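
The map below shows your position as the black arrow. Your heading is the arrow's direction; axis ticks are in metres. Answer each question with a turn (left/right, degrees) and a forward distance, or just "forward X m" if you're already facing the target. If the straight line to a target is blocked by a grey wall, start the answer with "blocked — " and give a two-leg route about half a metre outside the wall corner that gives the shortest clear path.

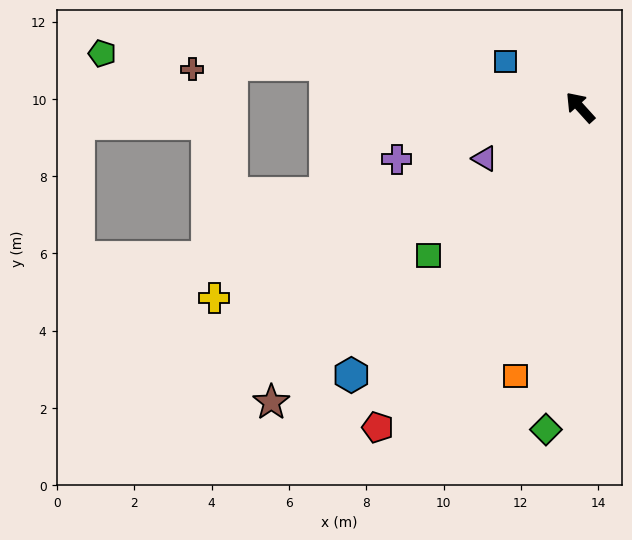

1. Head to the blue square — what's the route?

turn left 16°, forward 2.3 m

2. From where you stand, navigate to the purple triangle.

turn left 76°, forward 2.8 m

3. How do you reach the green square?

turn left 92°, forward 5.5 m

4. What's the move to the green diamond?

turn left 132°, forward 8.4 m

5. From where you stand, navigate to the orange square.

turn left 124°, forward 7.1 m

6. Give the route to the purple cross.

turn left 64°, forward 4.9 m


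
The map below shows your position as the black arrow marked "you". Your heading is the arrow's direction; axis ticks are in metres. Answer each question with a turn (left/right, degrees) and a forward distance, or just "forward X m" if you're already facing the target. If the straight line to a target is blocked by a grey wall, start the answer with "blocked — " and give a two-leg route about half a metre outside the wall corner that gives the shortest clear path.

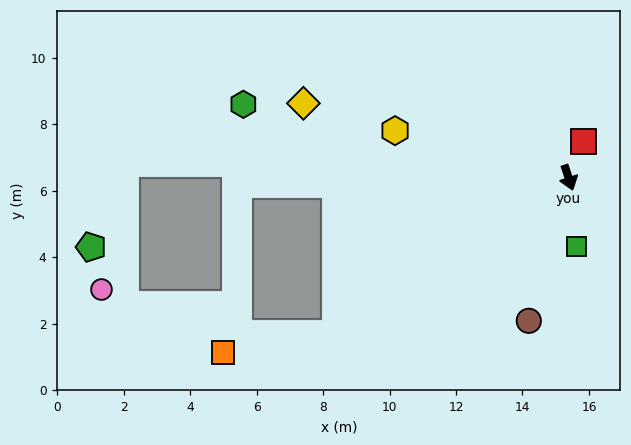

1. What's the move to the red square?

turn left 139°, forward 1.2 m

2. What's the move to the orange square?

blocked — turn right 74°, forward 8.4 m, then turn right 25°, forward 3.4 m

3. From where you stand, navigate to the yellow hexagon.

turn right 123°, forward 5.4 m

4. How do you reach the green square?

turn right 12°, forward 2.1 m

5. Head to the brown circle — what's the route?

turn right 34°, forward 4.5 m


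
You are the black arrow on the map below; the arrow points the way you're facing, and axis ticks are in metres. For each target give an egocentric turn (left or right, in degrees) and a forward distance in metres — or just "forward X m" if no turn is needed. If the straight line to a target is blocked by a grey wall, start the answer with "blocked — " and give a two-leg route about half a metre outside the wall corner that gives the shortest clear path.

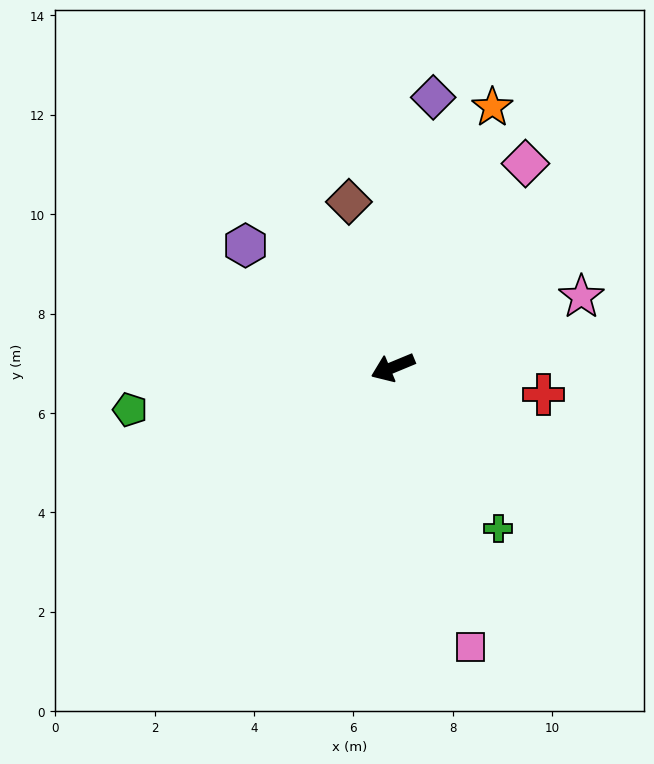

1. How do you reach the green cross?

turn left 101°, forward 3.9 m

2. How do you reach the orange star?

turn right 133°, forward 5.6 m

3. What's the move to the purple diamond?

turn right 121°, forward 5.5 m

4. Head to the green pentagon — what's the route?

turn right 13°, forward 5.4 m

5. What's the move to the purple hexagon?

turn right 62°, forward 3.8 m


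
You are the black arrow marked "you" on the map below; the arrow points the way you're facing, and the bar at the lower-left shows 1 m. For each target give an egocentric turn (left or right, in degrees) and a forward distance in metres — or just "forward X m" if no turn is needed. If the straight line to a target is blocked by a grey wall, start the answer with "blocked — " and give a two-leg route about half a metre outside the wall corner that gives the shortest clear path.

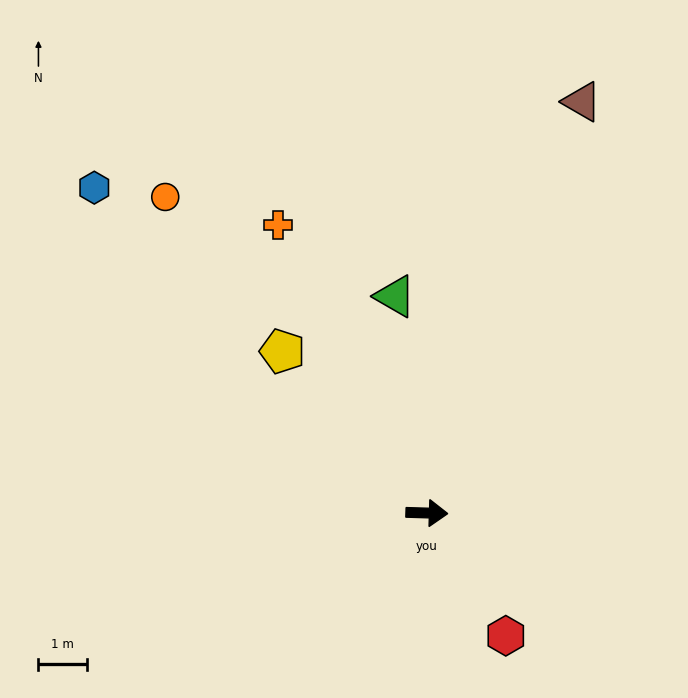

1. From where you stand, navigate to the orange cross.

turn left 119°, forward 6.7 m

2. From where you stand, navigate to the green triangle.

turn left 100°, forward 4.5 m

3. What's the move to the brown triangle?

turn left 71°, forward 9.1 m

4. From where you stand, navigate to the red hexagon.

turn right 56°, forward 3.0 m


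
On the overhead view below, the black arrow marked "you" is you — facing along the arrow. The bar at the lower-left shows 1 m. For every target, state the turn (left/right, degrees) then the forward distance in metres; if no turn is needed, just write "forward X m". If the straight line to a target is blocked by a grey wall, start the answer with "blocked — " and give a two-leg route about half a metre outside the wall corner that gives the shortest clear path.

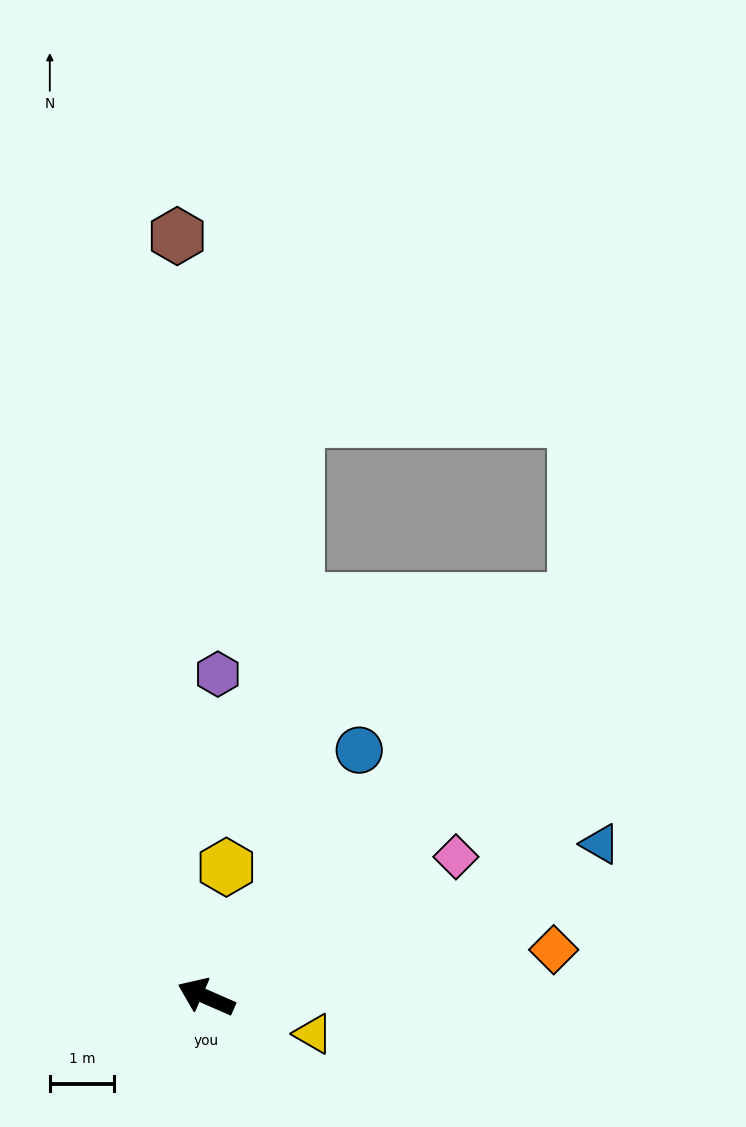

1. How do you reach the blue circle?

turn right 98°, forward 4.5 m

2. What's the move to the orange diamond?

turn right 149°, forward 5.4 m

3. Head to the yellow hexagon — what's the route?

turn right 75°, forward 2.0 m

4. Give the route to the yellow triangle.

turn right 175°, forward 1.8 m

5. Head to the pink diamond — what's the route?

turn right 127°, forward 4.4 m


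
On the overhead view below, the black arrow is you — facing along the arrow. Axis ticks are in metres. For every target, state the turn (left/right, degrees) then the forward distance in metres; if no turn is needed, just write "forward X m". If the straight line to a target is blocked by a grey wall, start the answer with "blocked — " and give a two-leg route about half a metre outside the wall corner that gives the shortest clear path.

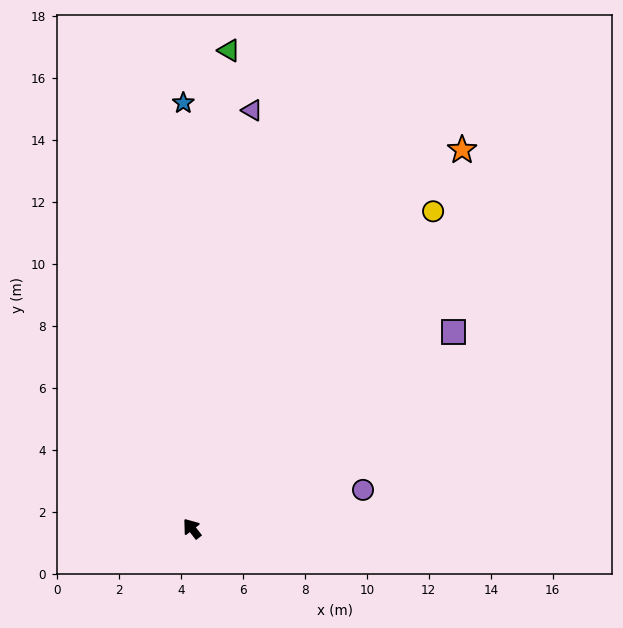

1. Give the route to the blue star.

turn right 37°, forward 13.7 m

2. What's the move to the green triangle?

turn right 42°, forward 15.5 m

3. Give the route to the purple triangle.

turn right 46°, forward 13.6 m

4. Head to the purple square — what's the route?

turn right 91°, forward 10.6 m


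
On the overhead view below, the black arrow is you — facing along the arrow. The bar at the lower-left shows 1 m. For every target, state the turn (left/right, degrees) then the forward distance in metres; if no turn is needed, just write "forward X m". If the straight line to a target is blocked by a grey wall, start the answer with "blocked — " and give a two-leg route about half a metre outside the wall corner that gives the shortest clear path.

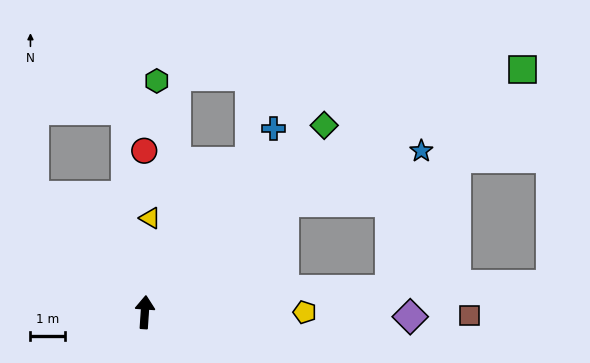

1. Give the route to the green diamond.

turn right 40°, forward 7.4 m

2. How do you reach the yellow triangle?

forward 2.7 m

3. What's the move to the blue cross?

turn right 31°, forward 6.4 m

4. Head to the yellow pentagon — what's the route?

turn right 86°, forward 4.6 m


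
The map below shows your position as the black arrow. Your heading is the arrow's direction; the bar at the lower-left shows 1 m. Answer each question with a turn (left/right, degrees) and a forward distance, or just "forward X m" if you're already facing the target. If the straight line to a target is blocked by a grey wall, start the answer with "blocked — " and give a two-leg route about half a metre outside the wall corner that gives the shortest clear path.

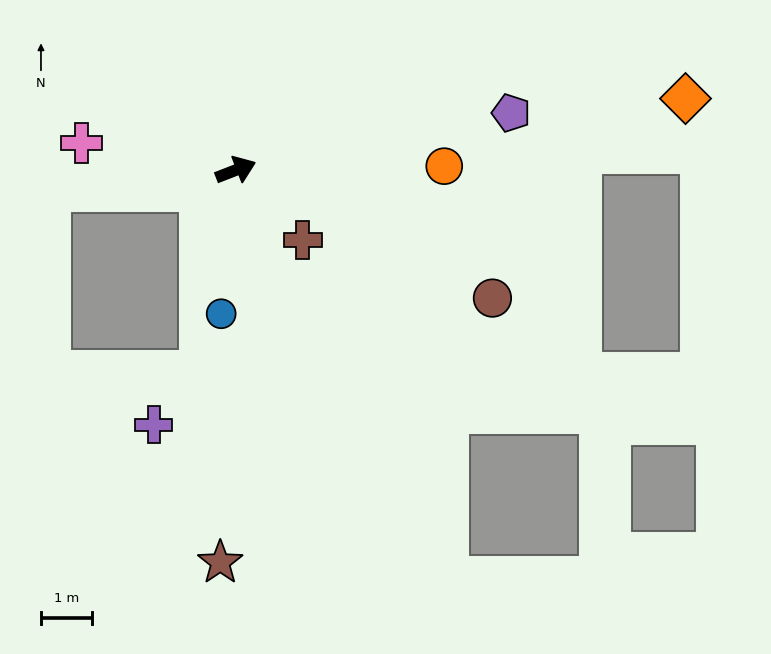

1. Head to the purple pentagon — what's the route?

turn right 10°, forward 5.5 m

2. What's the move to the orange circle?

turn right 20°, forward 4.1 m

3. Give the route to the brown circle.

turn right 48°, forward 5.6 m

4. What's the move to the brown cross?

turn right 67°, forward 1.9 m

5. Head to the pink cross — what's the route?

turn left 149°, forward 3.1 m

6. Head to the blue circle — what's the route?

turn right 117°, forward 2.8 m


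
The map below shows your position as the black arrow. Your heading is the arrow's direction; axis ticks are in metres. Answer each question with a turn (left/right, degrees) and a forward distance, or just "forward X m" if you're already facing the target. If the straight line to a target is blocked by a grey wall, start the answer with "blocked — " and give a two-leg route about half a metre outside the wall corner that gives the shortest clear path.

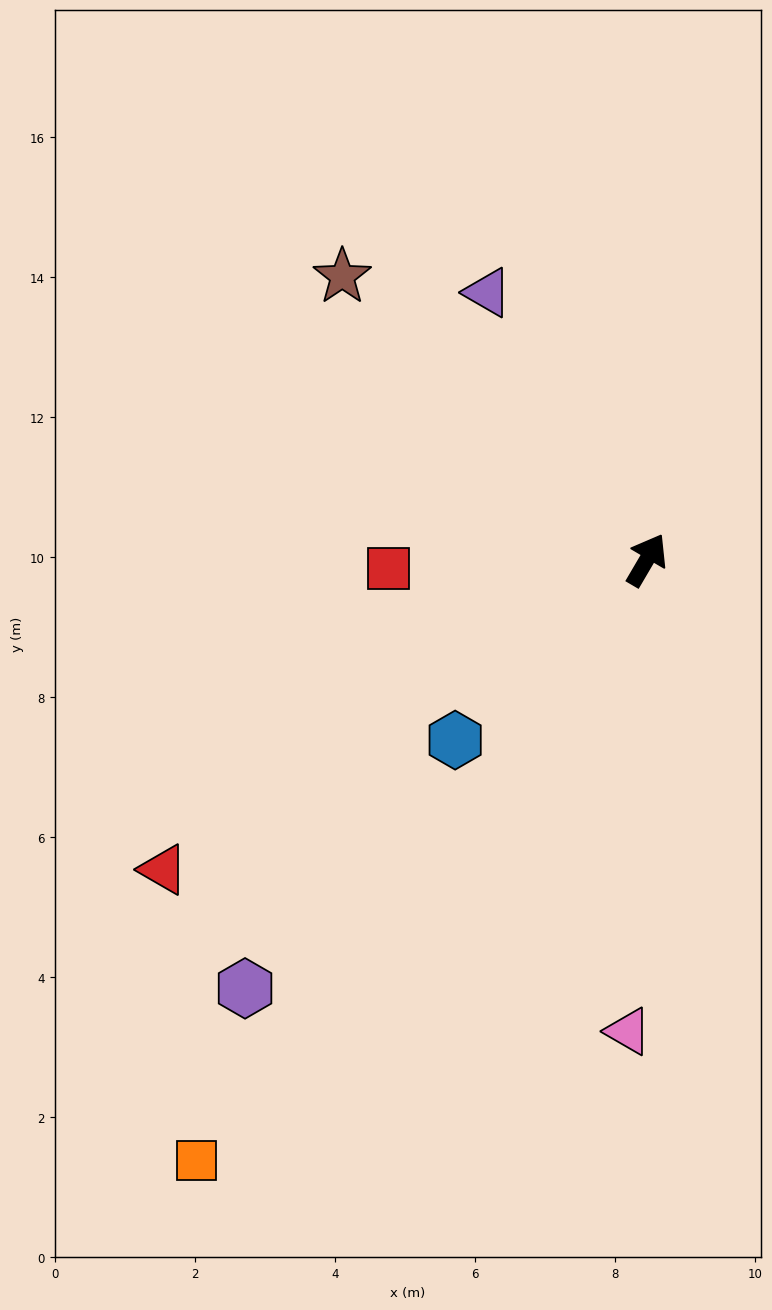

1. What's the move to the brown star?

turn left 77°, forward 5.9 m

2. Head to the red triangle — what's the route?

turn left 153°, forward 8.2 m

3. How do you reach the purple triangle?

turn left 61°, forward 4.4 m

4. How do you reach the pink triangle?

turn right 152°, forward 6.7 m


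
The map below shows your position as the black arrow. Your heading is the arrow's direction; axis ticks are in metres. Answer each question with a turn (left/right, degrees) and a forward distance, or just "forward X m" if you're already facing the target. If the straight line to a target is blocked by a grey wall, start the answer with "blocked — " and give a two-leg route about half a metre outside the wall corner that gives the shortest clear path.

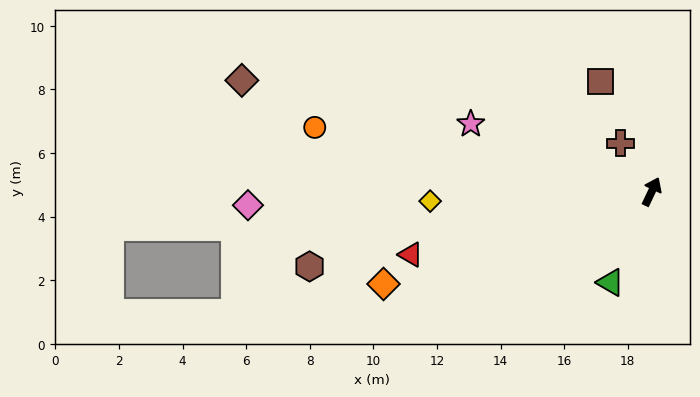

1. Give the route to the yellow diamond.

turn left 118°, forward 7.0 m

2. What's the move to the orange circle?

turn left 105°, forward 10.8 m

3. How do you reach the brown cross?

turn left 58°, forward 1.8 m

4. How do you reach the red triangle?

turn left 130°, forward 7.8 m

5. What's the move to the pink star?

turn left 95°, forward 6.1 m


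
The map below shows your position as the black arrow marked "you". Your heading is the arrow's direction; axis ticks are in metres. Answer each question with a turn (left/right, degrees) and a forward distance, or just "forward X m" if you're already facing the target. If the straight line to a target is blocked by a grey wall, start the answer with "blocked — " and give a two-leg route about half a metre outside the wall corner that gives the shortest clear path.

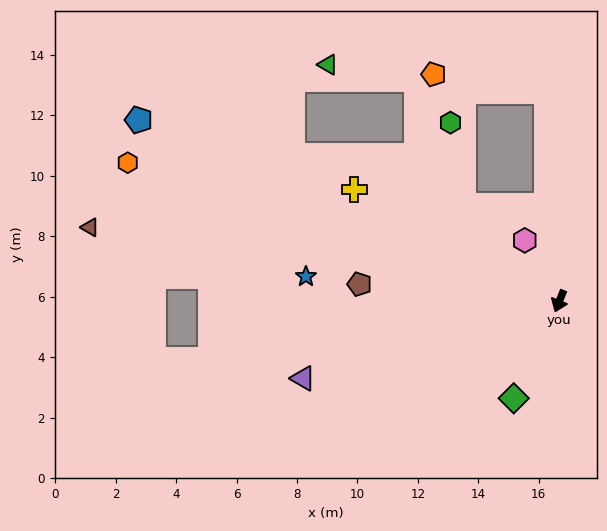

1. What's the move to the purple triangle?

turn right 52°, forward 8.9 m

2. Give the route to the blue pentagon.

turn right 92°, forward 15.2 m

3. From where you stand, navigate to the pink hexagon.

turn right 129°, forward 2.3 m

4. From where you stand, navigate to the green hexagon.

blocked — turn right 113°, forward 4.5 m, then turn right 36°, forward 2.8 m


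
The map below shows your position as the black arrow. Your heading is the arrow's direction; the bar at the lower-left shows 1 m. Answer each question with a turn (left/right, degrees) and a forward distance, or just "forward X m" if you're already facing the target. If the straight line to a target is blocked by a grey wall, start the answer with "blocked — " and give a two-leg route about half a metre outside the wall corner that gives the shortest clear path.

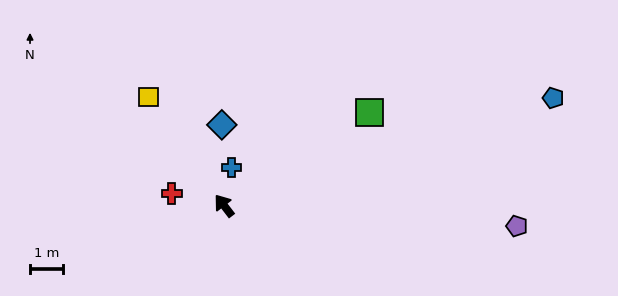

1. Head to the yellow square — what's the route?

turn right 3°, forward 4.1 m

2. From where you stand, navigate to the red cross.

turn left 39°, forward 1.7 m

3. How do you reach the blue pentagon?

turn right 109°, forward 10.6 m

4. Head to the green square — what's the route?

turn right 95°, forward 5.3 m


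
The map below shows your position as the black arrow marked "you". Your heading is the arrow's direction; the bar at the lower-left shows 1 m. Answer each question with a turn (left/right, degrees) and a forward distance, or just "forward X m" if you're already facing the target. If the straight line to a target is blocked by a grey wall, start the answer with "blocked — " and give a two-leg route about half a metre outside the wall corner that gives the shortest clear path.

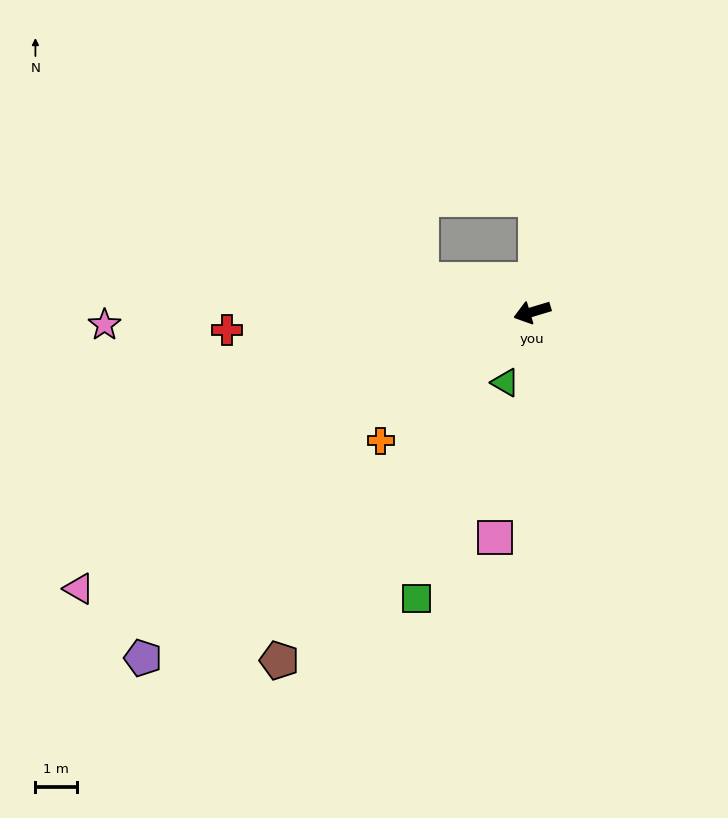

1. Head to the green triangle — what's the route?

turn left 52°, forward 1.8 m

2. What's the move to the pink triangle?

turn left 15°, forward 12.9 m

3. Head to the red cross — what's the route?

turn right 13°, forward 7.4 m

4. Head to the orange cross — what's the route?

turn left 24°, forward 4.8 m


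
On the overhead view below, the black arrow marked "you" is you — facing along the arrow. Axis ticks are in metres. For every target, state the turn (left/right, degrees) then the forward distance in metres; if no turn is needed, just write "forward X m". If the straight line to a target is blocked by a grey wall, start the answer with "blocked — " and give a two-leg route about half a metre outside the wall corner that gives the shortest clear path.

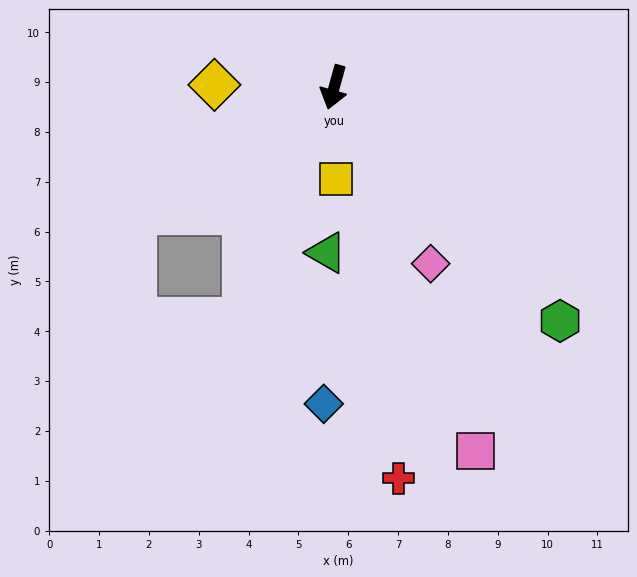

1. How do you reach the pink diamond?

turn left 44°, forward 4.0 m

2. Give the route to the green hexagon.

turn left 60°, forward 6.5 m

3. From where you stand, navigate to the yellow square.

turn left 17°, forward 1.8 m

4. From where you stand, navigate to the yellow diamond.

turn right 76°, forward 2.4 m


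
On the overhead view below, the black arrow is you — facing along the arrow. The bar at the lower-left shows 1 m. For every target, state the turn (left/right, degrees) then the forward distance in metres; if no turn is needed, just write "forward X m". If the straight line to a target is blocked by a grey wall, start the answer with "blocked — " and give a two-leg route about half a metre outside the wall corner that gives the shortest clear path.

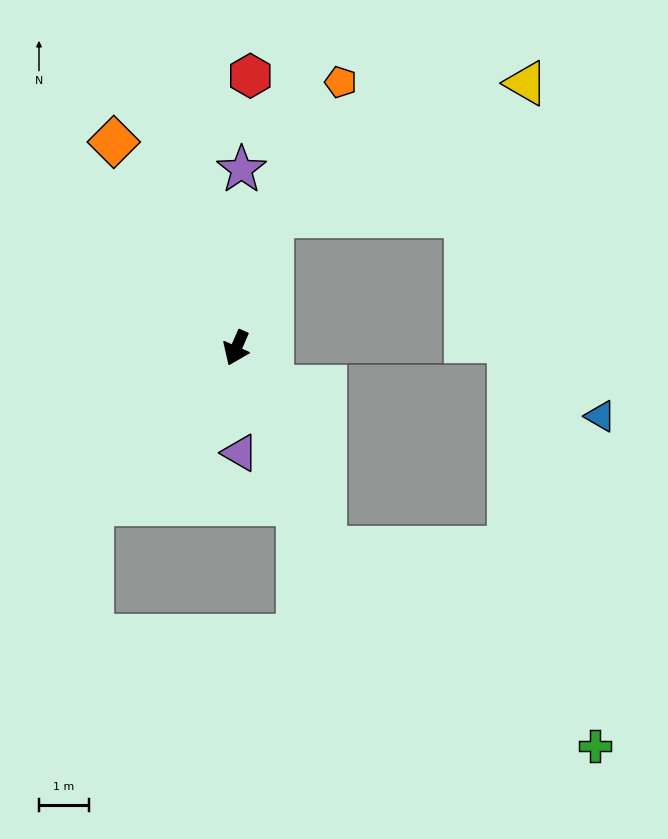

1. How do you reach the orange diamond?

turn right 126°, forward 4.8 m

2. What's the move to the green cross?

blocked — turn left 48°, forward 4.4 m, then turn left 29°, forward 6.7 m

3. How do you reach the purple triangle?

turn left 26°, forward 2.1 m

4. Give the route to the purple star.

turn right 158°, forward 3.6 m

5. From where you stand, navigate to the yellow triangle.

blocked — turn right 172°, forward 2.7 m, then turn right 47°, forward 5.7 m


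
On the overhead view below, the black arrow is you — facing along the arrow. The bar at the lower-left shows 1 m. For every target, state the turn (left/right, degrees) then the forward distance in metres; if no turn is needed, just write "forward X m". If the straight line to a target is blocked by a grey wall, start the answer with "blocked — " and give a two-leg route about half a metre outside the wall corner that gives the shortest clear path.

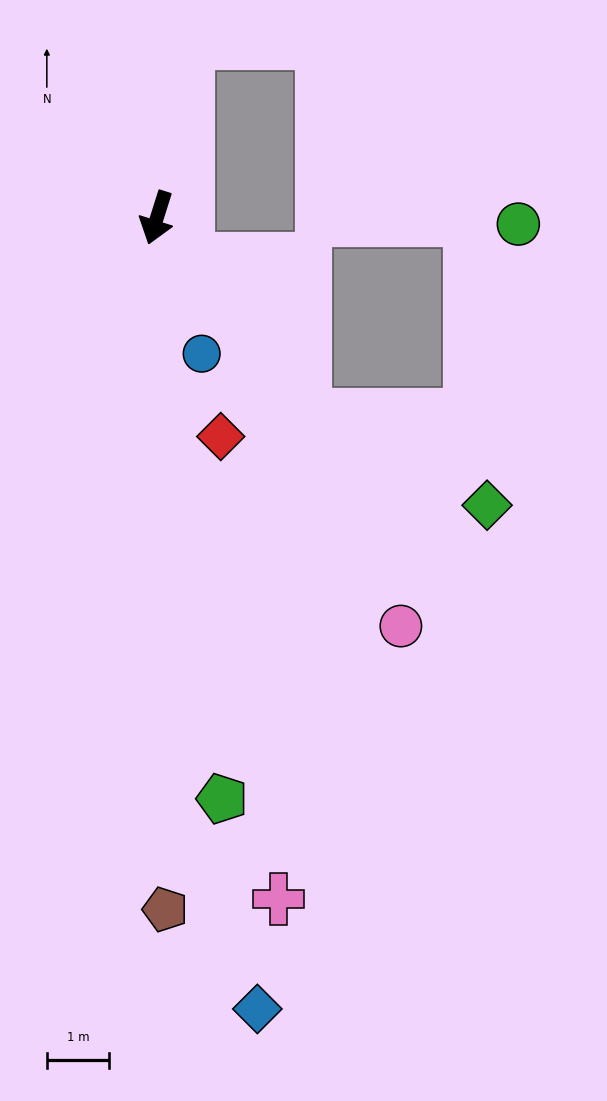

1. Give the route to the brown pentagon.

turn left 18°, forward 11.1 m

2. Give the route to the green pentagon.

turn left 24°, forward 9.3 m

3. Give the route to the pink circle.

turn left 48°, forward 7.6 m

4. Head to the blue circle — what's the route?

turn left 36°, forward 2.3 m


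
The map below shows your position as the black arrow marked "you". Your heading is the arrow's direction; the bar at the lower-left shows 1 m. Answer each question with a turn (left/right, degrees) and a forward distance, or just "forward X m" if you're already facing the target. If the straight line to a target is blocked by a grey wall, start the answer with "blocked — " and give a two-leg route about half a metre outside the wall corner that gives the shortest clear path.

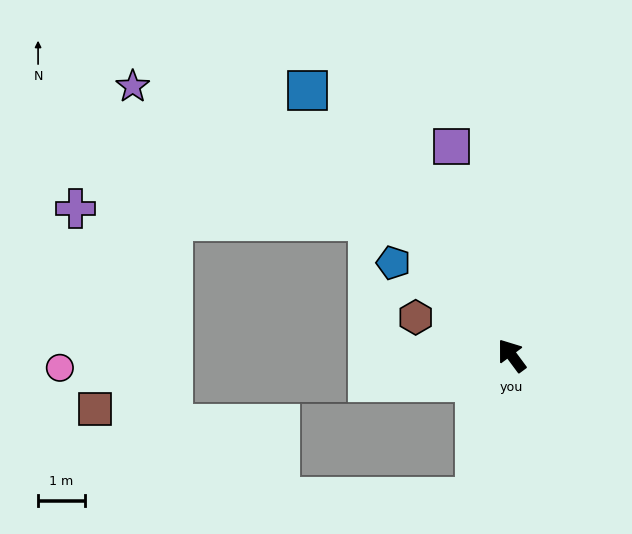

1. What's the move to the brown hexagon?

turn left 32°, forward 2.2 m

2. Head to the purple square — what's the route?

turn right 21°, forward 4.7 m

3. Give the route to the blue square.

forward 7.2 m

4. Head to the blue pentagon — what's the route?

turn left 15°, forward 3.2 m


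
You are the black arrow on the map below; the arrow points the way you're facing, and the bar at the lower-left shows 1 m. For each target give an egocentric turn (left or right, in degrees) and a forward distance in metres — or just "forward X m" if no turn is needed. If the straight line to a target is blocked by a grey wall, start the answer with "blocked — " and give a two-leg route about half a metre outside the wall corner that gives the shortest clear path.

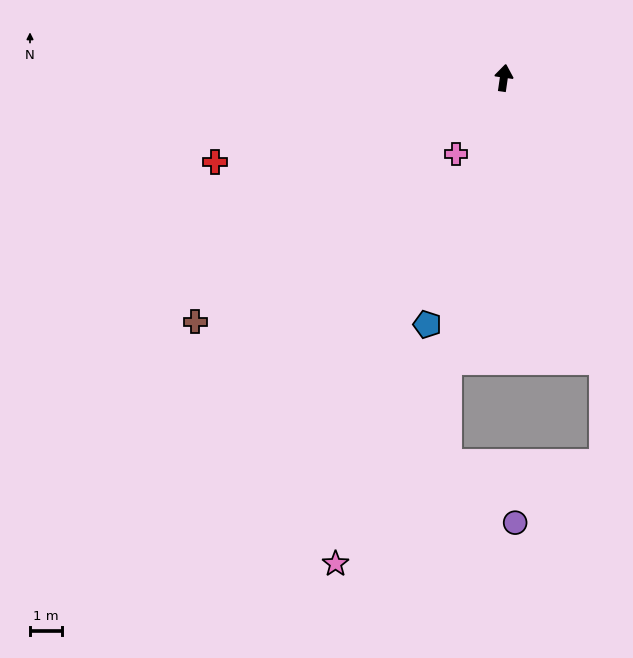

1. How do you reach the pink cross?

turn left 156°, forward 2.8 m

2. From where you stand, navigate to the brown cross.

turn left 137°, forward 12.1 m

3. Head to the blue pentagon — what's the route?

turn left 171°, forward 8.0 m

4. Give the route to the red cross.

turn left 114°, forward 9.3 m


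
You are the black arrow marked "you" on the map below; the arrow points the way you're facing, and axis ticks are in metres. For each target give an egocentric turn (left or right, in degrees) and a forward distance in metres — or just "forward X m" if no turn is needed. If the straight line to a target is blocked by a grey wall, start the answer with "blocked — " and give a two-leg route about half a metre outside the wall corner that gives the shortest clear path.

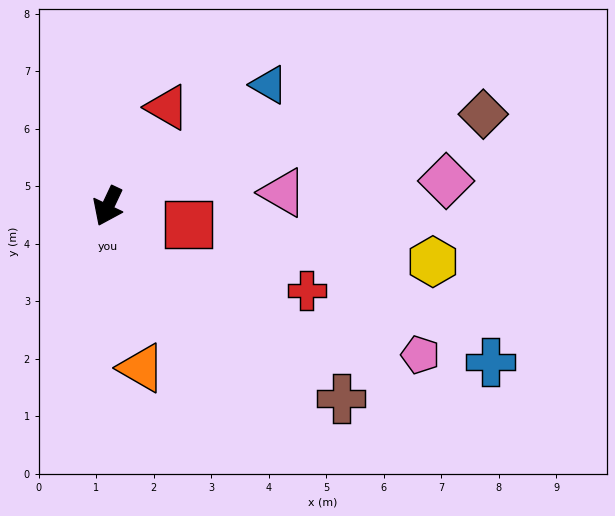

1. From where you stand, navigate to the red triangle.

turn left 174°, forward 2.0 m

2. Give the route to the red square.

turn left 103°, forward 1.4 m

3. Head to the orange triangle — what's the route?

turn left 37°, forward 2.9 m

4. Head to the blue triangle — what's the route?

turn left 152°, forward 3.5 m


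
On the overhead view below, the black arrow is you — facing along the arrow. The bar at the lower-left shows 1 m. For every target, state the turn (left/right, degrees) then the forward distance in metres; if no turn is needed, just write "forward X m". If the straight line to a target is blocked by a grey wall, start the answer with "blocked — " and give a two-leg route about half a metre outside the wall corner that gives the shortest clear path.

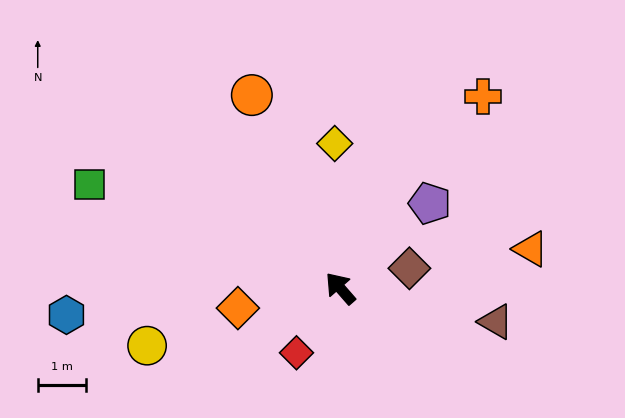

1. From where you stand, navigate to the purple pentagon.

turn right 88°, forward 2.6 m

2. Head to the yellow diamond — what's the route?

turn right 39°, forward 3.0 m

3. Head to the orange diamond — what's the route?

turn left 60°, forward 2.2 m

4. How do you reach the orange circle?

turn right 17°, forward 4.4 m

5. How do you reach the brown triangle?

turn right 143°, forward 3.3 m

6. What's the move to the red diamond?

turn left 105°, forward 1.6 m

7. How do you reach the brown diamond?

turn right 115°, forward 1.5 m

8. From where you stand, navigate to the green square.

turn left 26°, forward 5.7 m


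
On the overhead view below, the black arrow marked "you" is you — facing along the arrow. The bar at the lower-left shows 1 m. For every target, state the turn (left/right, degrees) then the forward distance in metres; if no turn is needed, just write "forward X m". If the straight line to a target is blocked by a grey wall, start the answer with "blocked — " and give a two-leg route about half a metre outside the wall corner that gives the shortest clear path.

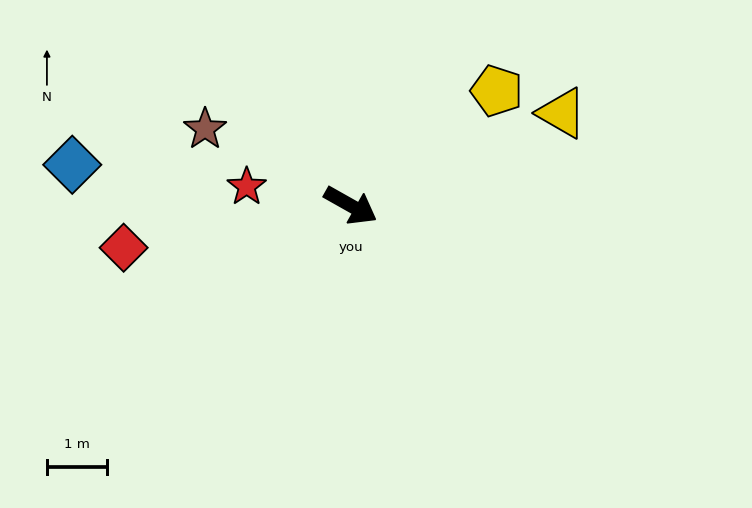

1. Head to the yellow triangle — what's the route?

turn left 53°, forward 3.8 m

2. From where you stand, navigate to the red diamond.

turn right 140°, forward 3.8 m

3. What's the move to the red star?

turn right 161°, forward 1.8 m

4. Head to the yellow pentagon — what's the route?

turn left 68°, forward 3.1 m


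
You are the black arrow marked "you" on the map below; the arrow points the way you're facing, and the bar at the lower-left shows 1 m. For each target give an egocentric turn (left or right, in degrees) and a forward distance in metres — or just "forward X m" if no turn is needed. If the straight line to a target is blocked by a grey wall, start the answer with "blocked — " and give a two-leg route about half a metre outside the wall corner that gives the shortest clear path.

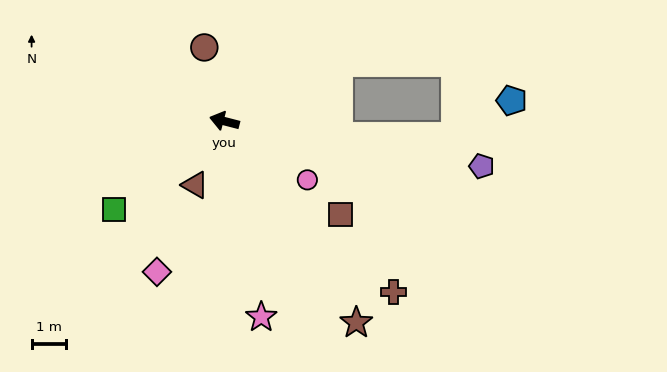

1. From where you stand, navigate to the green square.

turn left 53°, forward 4.1 m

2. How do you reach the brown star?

turn left 138°, forward 6.9 m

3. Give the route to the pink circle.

turn left 159°, forward 2.9 m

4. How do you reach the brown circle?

turn right 60°, forward 2.2 m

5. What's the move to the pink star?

turn left 115°, forward 5.8 m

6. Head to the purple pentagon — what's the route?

turn right 175°, forward 7.5 m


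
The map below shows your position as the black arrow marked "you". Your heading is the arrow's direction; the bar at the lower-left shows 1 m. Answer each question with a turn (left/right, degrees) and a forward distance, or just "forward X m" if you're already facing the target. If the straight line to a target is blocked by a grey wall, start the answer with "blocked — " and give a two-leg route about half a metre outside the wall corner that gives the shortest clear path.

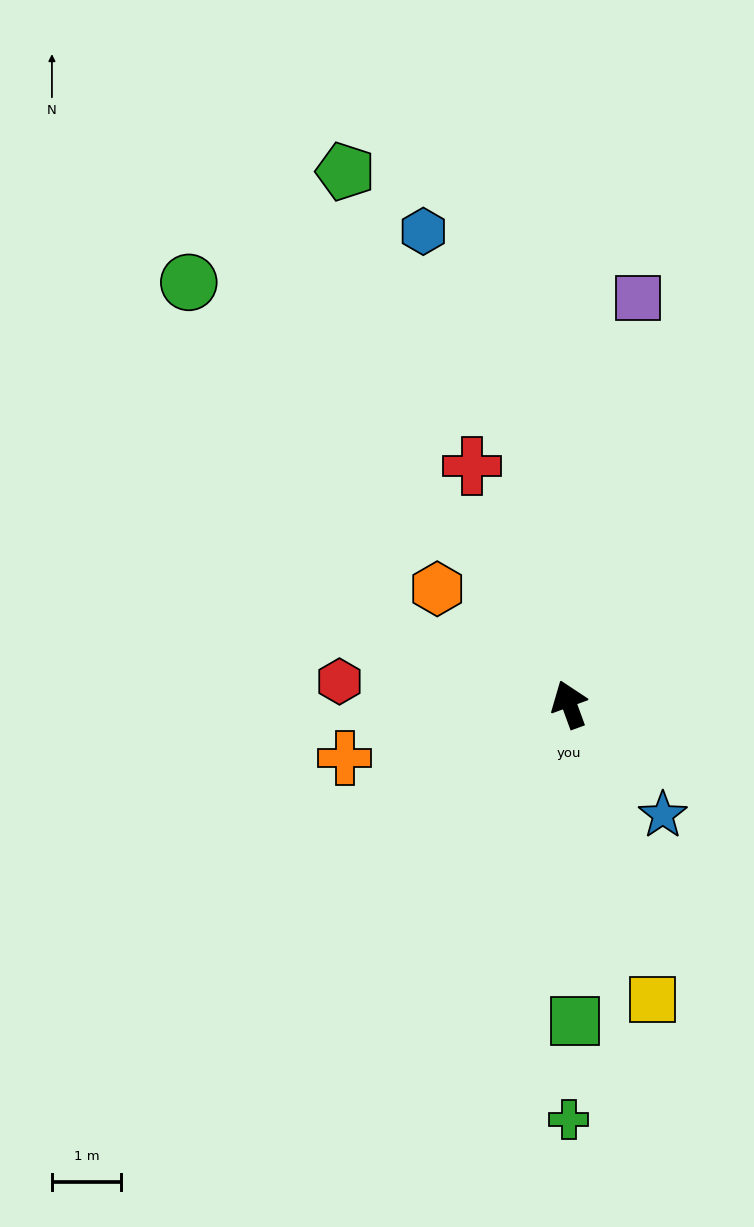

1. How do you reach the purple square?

turn right 30°, forward 6.0 m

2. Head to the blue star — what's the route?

turn right 160°, forward 2.1 m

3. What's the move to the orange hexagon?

turn left 29°, forward 2.5 m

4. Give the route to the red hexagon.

turn left 64°, forward 3.4 m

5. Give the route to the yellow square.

turn left 176°, forward 4.4 m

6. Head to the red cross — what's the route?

turn left 2°, forward 3.7 m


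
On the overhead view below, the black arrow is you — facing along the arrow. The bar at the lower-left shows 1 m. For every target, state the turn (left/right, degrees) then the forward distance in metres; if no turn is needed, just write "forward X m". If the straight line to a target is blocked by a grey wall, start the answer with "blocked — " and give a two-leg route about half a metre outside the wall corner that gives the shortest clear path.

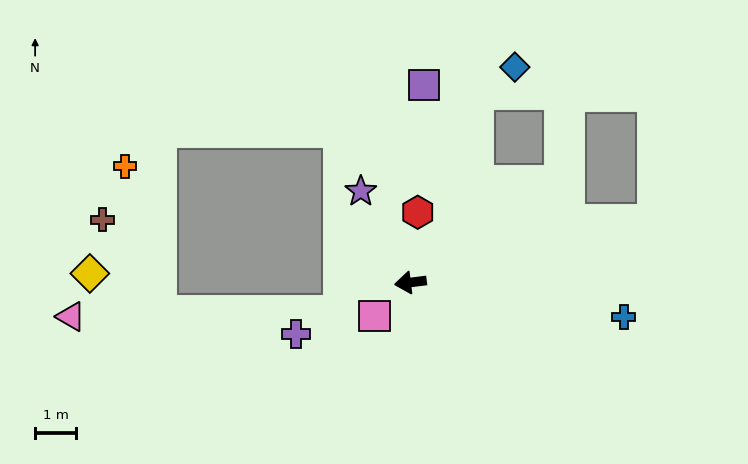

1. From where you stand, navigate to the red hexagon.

turn right 103°, forward 1.7 m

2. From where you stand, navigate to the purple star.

turn right 69°, forward 2.6 m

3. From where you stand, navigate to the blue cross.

turn left 164°, forward 5.3 m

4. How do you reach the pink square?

turn left 36°, forward 1.2 m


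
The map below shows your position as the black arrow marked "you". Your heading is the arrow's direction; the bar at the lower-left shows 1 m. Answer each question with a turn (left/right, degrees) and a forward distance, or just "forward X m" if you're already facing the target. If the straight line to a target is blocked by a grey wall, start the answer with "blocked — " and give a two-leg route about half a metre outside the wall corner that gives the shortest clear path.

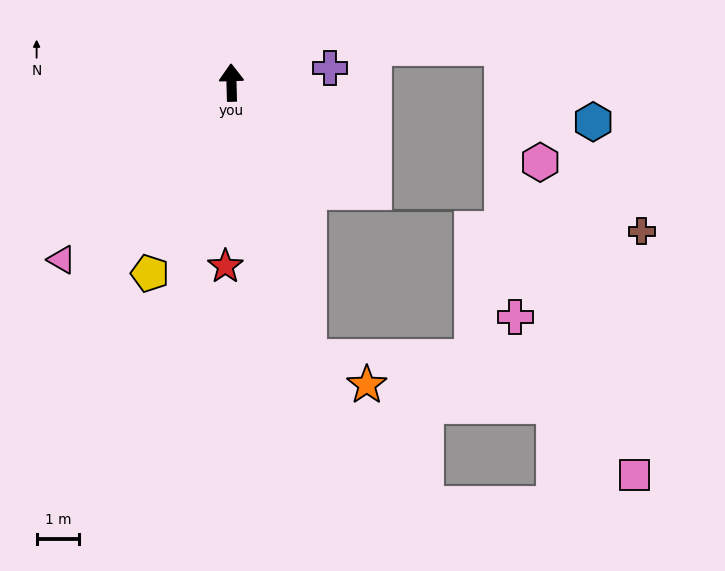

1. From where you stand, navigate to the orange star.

blocked — turn right 166°, forward 6.7 m, then turn left 49°, forward 1.5 m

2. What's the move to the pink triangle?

turn left 135°, forward 5.7 m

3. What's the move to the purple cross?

turn right 83°, forward 2.3 m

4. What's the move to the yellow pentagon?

turn left 155°, forward 4.9 m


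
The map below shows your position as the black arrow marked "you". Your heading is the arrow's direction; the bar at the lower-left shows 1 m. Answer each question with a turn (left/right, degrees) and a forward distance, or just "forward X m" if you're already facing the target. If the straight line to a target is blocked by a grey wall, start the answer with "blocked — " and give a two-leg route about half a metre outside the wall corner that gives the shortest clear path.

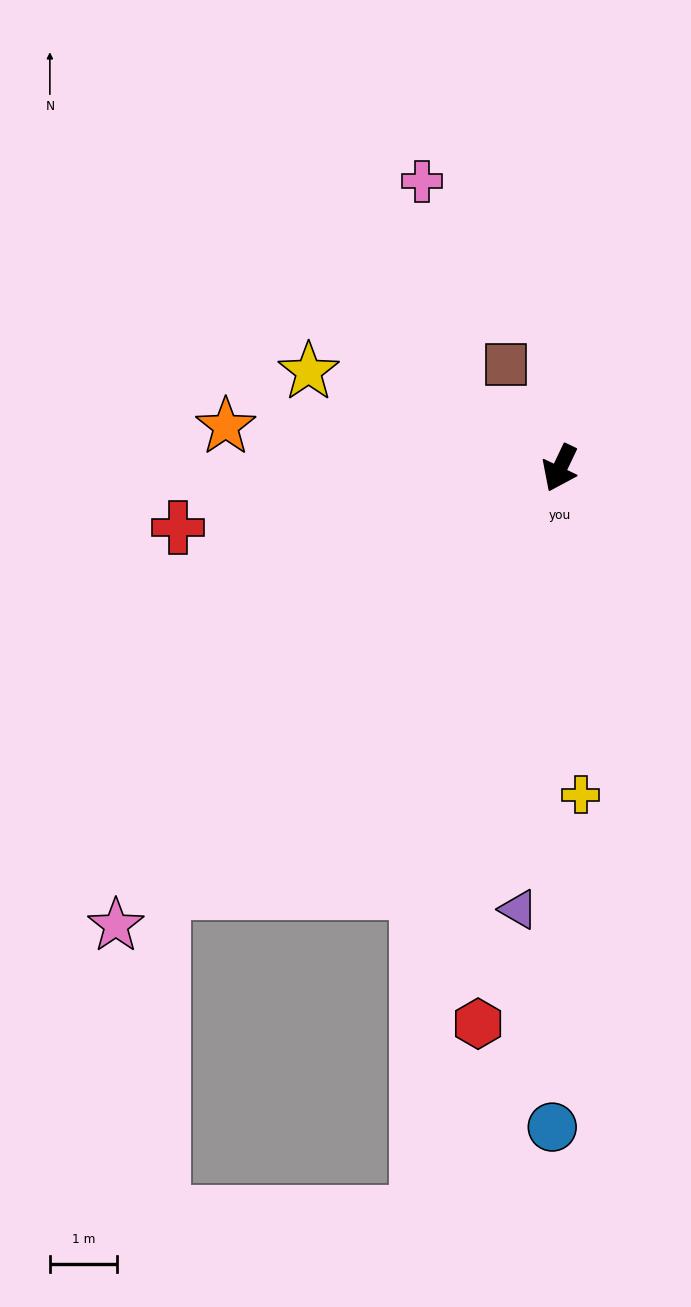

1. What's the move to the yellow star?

turn right 86°, forward 4.0 m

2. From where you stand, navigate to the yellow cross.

turn left 29°, forward 4.9 m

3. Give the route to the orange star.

turn right 72°, forward 5.0 m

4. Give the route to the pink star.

turn right 19°, forward 9.5 m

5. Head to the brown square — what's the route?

turn right 127°, forward 1.7 m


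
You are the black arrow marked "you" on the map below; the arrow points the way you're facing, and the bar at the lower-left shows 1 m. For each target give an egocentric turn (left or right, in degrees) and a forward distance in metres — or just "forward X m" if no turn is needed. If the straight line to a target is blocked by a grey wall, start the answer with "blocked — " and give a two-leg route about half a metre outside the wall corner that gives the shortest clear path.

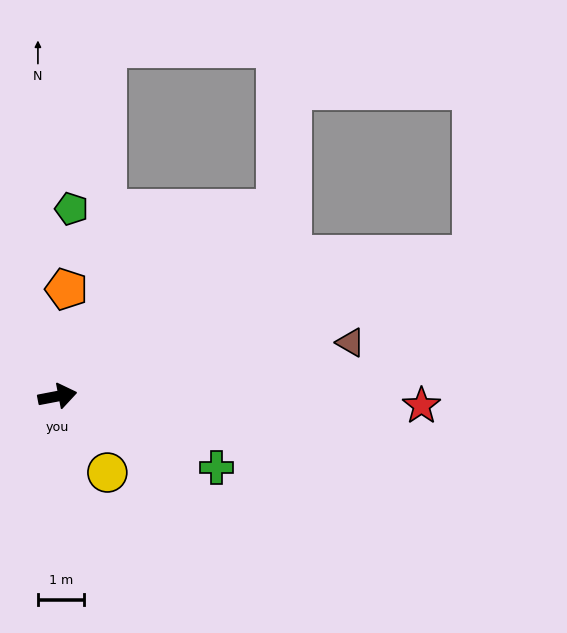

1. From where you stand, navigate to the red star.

turn right 12°, forward 7.9 m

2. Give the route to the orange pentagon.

turn left 74°, forward 2.3 m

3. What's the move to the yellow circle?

turn right 68°, forward 2.0 m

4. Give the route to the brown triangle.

forward 6.4 m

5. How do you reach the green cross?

turn right 35°, forward 3.8 m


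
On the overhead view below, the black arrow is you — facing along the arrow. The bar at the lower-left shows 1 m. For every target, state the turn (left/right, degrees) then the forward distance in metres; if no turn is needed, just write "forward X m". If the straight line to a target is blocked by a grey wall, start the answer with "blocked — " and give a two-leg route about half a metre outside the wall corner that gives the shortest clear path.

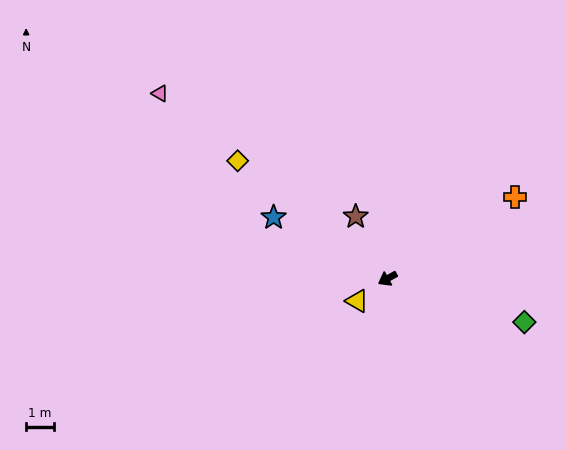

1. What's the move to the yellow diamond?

turn right 67°, forward 7.0 m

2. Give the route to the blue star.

turn right 57°, forward 4.7 m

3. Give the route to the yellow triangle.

turn left 7°, forward 1.4 m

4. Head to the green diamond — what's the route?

turn left 133°, forward 5.2 m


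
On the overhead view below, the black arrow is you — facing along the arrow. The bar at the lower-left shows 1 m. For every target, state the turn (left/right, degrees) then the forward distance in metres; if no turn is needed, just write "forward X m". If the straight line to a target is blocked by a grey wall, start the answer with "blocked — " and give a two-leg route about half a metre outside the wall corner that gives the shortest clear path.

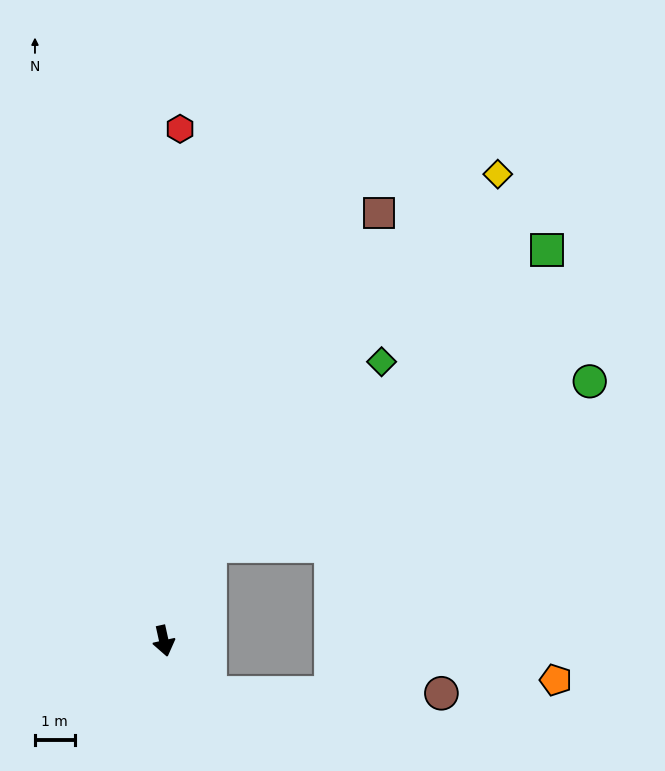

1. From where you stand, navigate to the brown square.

turn left 141°, forward 12.0 m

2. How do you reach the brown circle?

blocked — turn left 29°, forward 1.8 m, then turn left 49°, forward 5.8 m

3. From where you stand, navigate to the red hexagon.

turn left 166°, forward 12.9 m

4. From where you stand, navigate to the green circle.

blocked — turn left 141°, forward 2.7 m, then turn right 40°, forward 10.4 m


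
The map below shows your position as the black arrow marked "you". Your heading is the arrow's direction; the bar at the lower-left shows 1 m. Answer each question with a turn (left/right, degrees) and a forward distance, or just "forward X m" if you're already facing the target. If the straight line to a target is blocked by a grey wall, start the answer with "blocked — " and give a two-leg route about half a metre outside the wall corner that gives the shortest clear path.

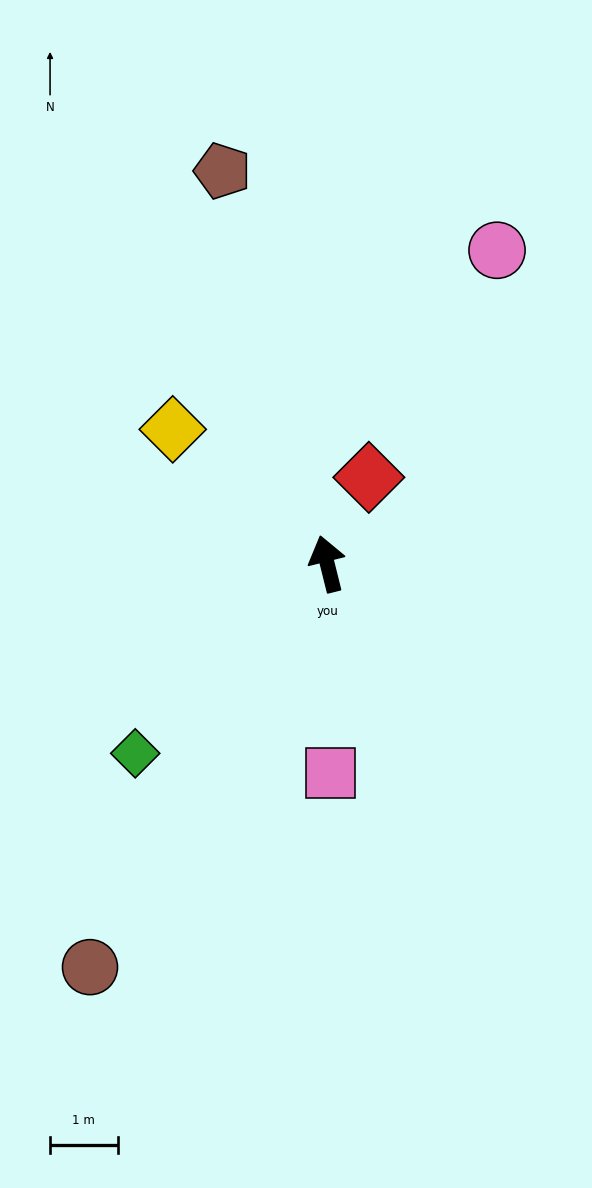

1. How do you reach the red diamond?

turn right 40°, forward 1.4 m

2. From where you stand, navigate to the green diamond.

turn left 121°, forward 4.0 m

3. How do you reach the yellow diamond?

turn left 35°, forward 3.0 m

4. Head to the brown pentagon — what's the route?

forward 6.0 m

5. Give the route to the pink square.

turn left 167°, forward 3.1 m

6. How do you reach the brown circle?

turn left 136°, forward 6.9 m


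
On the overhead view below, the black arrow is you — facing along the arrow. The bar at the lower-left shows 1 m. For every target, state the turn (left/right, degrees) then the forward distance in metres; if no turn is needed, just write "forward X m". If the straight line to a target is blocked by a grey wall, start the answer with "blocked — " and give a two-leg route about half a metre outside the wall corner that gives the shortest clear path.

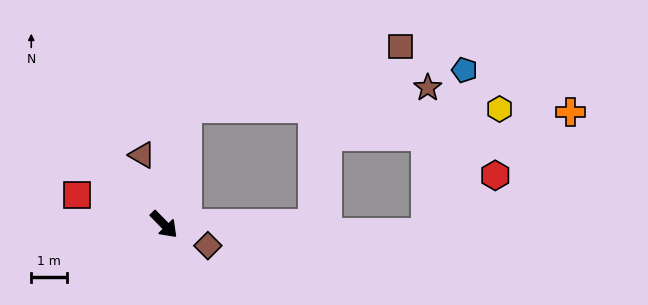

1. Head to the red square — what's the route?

turn right 153°, forward 2.6 m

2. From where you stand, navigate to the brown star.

blocked — turn left 124°, forward 3.3 m, then turn right 74°, forward 6.8 m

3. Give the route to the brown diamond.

turn left 20°, forward 1.4 m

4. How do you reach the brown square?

blocked — turn left 124°, forward 3.3 m, then turn right 62°, forward 6.2 m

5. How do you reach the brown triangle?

turn left 153°, forward 2.0 m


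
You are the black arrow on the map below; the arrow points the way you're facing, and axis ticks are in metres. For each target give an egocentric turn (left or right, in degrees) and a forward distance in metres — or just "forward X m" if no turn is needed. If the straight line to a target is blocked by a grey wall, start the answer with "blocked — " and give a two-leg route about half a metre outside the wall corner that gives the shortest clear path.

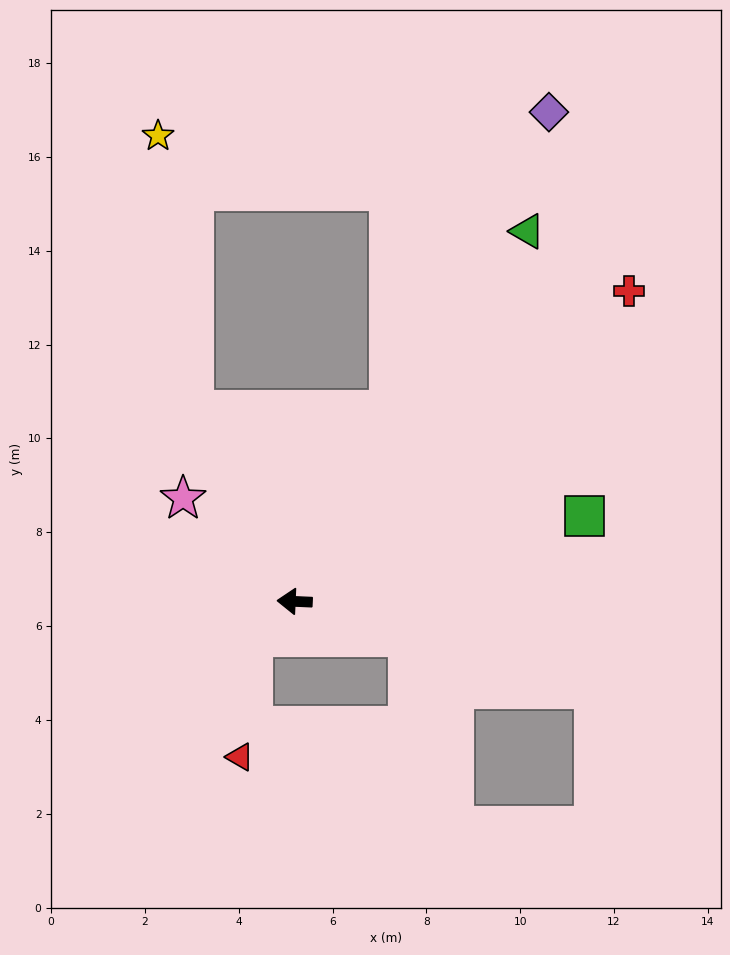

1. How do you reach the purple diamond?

turn right 115°, forward 11.8 m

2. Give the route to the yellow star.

blocked — turn right 60°, forward 4.6 m, then turn right 20°, forward 5.9 m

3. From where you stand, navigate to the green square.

turn right 161°, forward 6.4 m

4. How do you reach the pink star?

turn right 40°, forward 3.2 m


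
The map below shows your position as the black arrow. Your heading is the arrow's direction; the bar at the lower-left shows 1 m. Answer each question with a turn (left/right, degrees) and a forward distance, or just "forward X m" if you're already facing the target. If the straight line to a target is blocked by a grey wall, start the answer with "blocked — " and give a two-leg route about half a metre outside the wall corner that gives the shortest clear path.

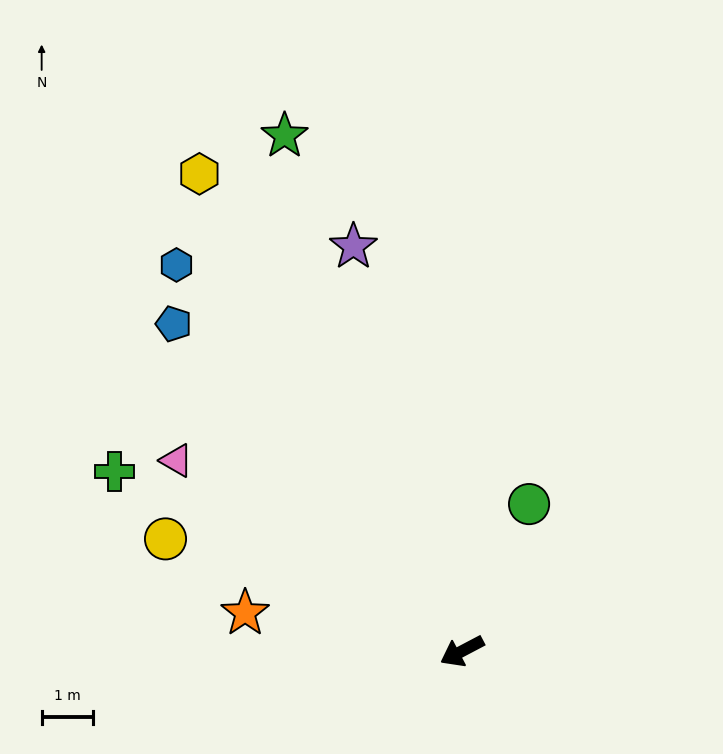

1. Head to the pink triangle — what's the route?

turn right 62°, forward 6.8 m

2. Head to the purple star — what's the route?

turn right 103°, forward 8.2 m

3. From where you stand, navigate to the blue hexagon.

turn right 81°, forward 9.4 m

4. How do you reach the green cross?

turn right 55°, forward 7.7 m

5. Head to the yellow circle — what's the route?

turn right 49°, forward 6.2 m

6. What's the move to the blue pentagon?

turn right 76°, forward 8.6 m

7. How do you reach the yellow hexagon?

turn right 89°, forward 10.7 m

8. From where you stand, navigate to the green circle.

turn right 142°, forward 3.2 m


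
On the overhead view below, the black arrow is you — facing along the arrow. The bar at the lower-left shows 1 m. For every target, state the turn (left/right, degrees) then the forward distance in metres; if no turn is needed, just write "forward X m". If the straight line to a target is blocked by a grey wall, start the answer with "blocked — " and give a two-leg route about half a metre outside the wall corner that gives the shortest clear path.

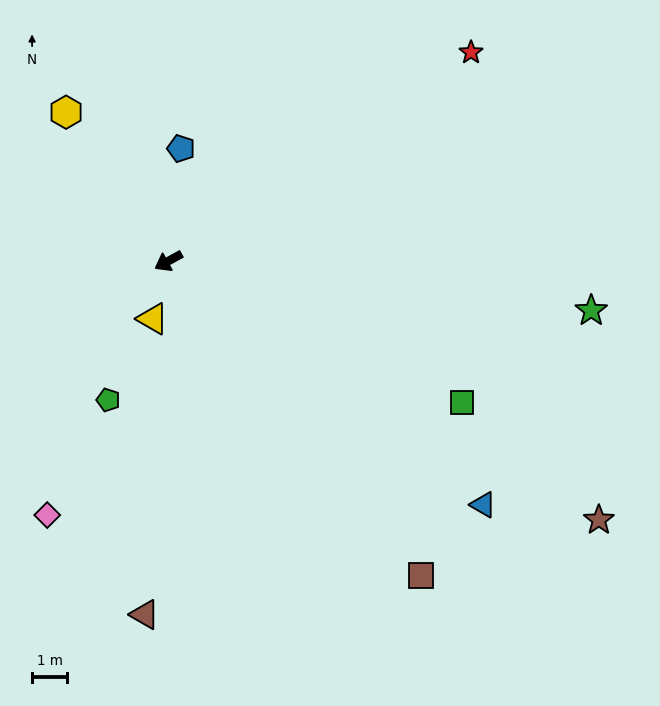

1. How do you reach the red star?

turn right 174°, forward 10.4 m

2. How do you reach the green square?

turn left 125°, forward 9.2 m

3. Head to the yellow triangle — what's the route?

turn left 46°, forward 1.7 m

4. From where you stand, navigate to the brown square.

turn left 100°, forward 11.4 m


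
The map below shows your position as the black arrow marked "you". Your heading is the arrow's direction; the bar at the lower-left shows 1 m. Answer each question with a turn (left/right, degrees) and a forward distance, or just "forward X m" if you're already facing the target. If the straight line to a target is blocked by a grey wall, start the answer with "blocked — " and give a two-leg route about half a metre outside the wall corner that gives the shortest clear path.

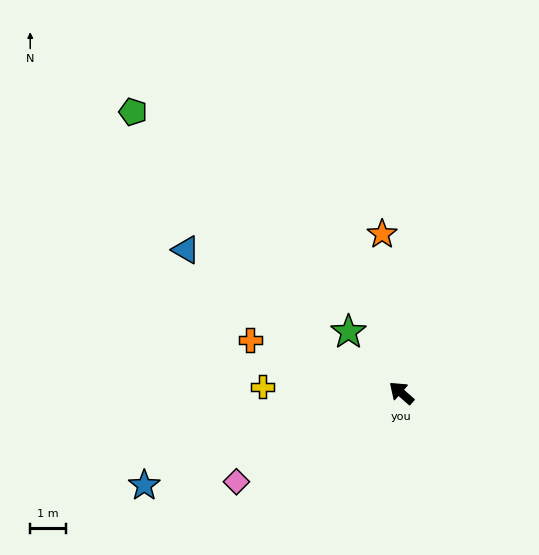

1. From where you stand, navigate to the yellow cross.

turn left 39°, forward 3.9 m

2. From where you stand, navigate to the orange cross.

turn left 22°, forward 4.5 m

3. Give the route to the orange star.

turn right 42°, forward 4.5 m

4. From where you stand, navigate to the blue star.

turn left 61°, forward 7.7 m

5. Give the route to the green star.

turn right 8°, forward 2.3 m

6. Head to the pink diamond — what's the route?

turn left 70°, forward 5.3 m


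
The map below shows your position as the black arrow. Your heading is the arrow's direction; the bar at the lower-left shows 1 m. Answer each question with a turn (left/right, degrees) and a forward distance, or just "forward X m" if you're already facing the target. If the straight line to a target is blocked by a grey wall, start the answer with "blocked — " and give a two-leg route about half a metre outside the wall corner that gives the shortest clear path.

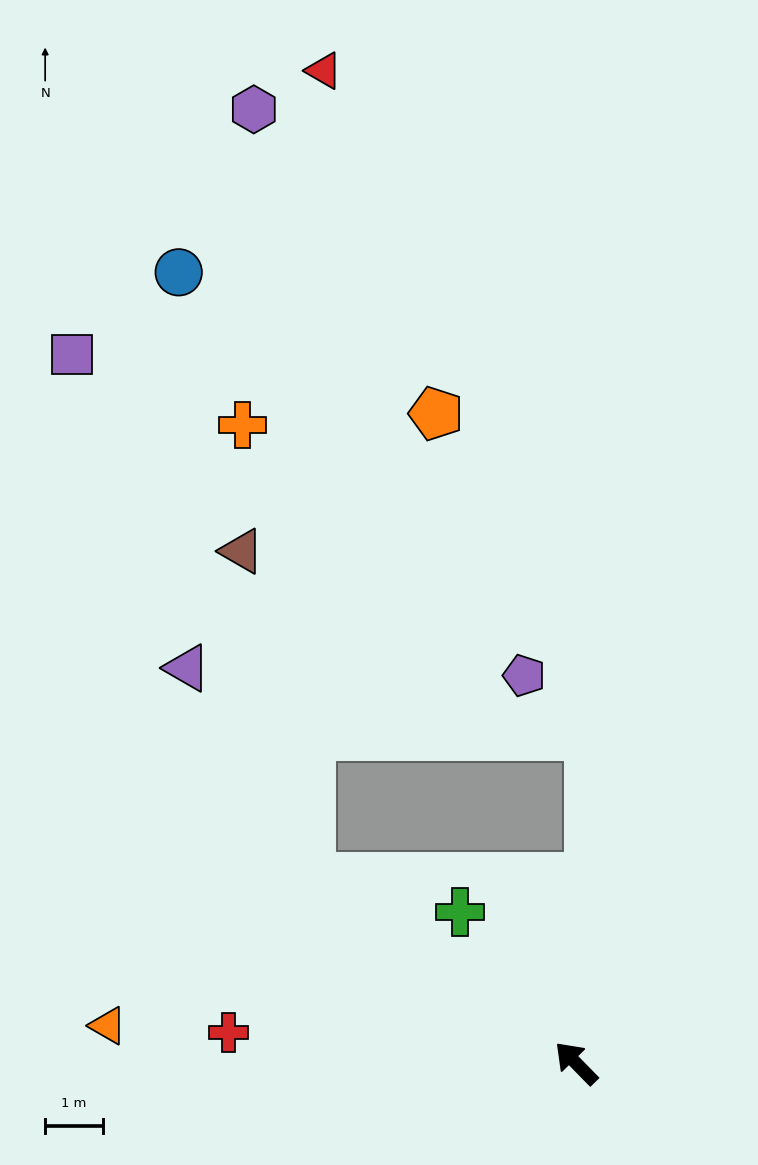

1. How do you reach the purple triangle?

blocked — turn left 10°, forward 5.6 m, then turn right 24°, forward 4.2 m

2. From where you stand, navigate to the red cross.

turn left 41°, forward 6.0 m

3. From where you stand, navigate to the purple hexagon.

blocked — turn left 10°, forward 5.6 m, then turn right 50°, forward 13.3 m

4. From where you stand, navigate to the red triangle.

blocked — turn left 10°, forward 5.6 m, then turn right 55°, forward 14.0 m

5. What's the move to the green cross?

turn right 7°, forward 3.3 m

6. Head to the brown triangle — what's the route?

blocked — turn left 10°, forward 5.6 m, then turn right 42°, forward 5.8 m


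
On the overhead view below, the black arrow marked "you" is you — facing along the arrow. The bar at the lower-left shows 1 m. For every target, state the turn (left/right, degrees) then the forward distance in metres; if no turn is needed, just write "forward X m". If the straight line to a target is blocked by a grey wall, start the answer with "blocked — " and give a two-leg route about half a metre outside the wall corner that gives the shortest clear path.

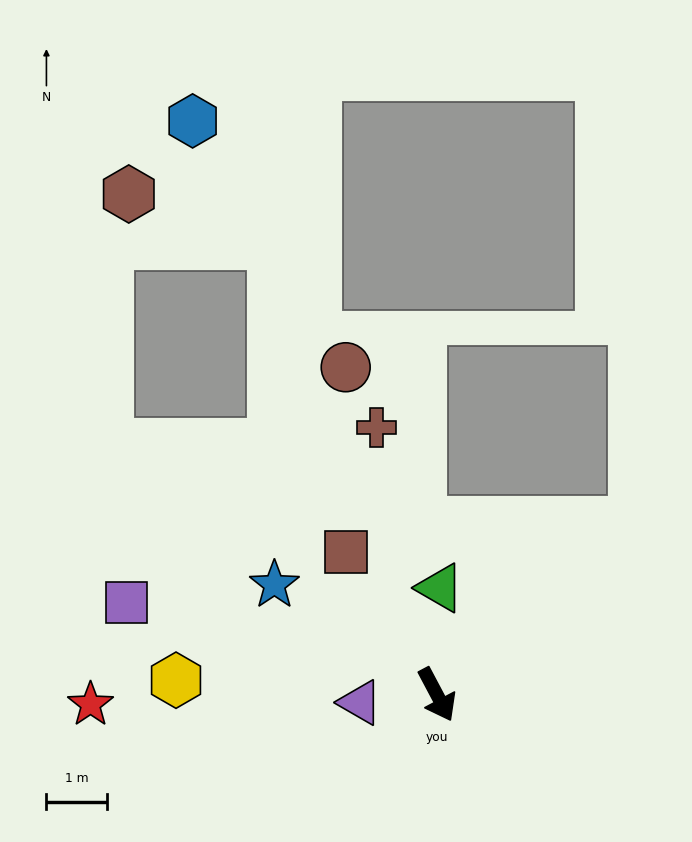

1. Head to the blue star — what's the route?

turn right 152°, forward 3.2 m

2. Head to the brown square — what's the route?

turn right 175°, forward 2.8 m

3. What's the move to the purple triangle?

turn right 112°, forward 1.3 m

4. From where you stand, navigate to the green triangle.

turn left 150°, forward 1.8 m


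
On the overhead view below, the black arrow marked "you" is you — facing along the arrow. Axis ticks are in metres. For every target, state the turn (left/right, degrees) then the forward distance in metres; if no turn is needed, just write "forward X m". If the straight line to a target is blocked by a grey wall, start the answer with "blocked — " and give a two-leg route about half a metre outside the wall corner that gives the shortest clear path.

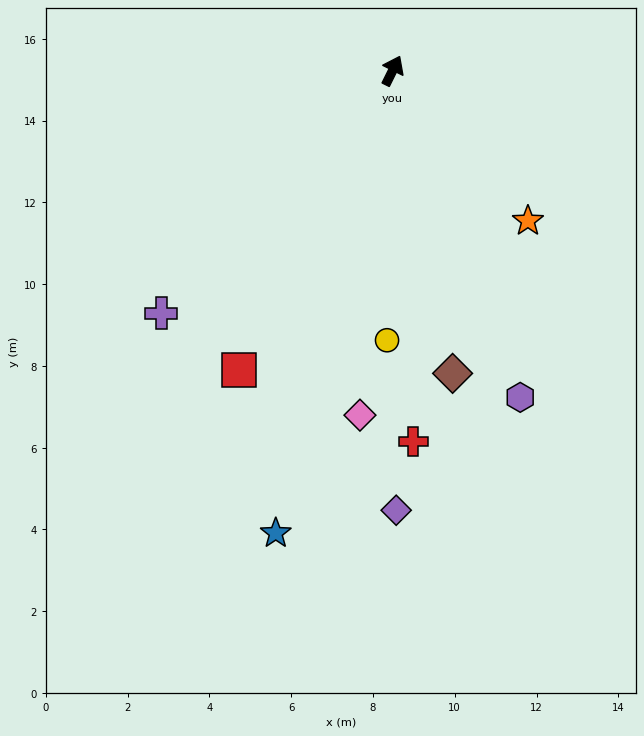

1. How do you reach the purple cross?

turn left 163°, forward 8.2 m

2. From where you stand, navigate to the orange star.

turn right 112°, forward 4.9 m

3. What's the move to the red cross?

turn right 150°, forward 9.1 m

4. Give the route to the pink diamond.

turn right 159°, forward 8.5 m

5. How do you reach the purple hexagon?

turn right 132°, forward 8.6 m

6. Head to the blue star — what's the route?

turn right 168°, forward 11.7 m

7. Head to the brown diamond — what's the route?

turn right 142°, forward 7.5 m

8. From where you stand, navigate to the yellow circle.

turn right 155°, forward 6.6 m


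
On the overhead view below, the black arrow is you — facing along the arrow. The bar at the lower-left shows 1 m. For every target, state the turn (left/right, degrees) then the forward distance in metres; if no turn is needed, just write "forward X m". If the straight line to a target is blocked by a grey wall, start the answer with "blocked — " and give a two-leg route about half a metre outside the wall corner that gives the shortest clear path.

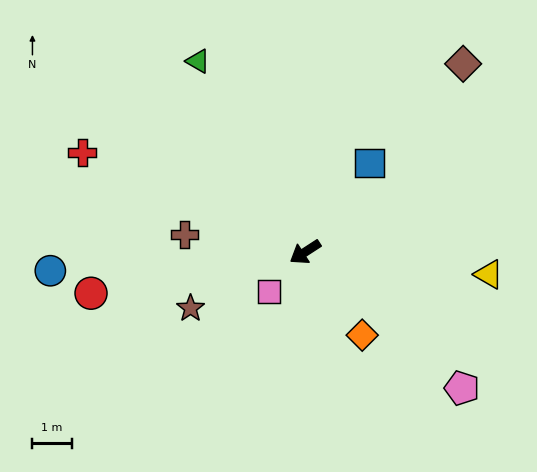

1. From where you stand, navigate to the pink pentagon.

turn left 106°, forward 5.3 m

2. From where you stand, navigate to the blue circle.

turn right 29°, forward 6.5 m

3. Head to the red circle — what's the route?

turn right 22°, forward 5.6 m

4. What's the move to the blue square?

turn right 159°, forward 2.8 m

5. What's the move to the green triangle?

turn right 94°, forward 5.6 m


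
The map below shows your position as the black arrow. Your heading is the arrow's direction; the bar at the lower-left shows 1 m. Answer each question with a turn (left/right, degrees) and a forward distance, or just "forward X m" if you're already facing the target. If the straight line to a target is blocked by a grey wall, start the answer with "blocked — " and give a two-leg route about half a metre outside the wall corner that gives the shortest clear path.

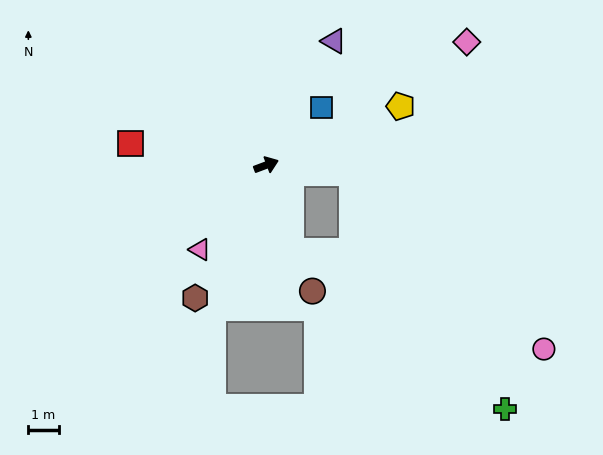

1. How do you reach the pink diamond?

turn left 11°, forward 7.7 m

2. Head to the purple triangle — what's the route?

turn left 41°, forward 4.6 m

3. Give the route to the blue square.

turn left 26°, forward 2.6 m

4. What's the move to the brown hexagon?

turn right 139°, forward 4.9 m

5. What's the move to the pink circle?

blocked — turn right 26°, forward 2.8 m, then turn right 37°, forward 8.5 m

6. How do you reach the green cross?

blocked — turn right 94°, forward 2.9 m, then turn left 37°, forward 8.7 m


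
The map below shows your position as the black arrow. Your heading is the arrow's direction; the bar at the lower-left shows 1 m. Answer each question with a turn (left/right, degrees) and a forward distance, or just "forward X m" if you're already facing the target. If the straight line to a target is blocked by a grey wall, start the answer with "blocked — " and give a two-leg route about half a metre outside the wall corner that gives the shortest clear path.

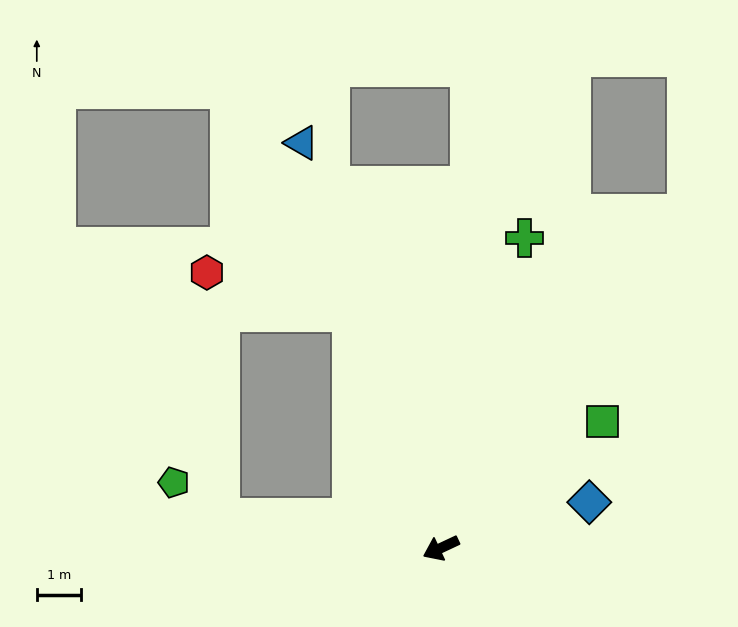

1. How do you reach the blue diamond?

turn left 172°, forward 3.5 m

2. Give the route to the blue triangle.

turn right 96°, forward 9.6 m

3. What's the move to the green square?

turn right 167°, forward 4.6 m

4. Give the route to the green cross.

turn right 130°, forward 7.2 m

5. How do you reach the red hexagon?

blocked — turn right 94°, forward 5.6 m, then turn left 53°, forward 3.4 m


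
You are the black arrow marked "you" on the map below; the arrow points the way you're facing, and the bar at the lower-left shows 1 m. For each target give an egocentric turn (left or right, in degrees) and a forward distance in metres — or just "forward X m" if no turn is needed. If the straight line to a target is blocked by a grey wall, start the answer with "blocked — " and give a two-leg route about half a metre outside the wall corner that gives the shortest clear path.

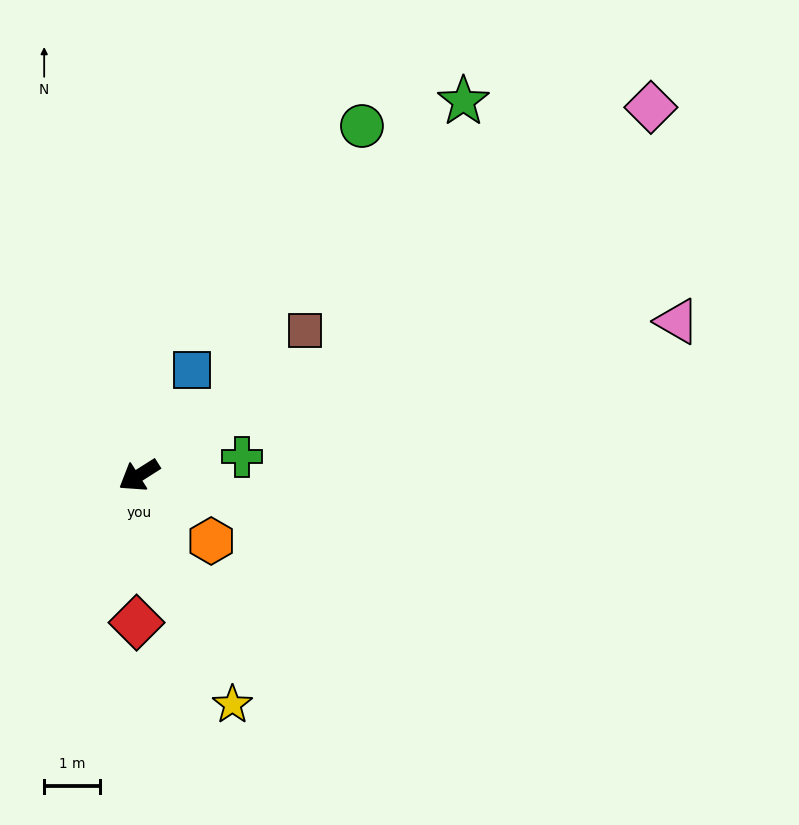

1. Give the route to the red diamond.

turn left 57°, forward 2.7 m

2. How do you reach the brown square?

turn right 171°, forward 4.0 m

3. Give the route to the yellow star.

turn left 80°, forward 4.5 m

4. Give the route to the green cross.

turn left 158°, forward 1.9 m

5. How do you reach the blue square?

turn right 149°, forward 2.1 m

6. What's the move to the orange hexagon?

turn left 105°, forward 1.8 m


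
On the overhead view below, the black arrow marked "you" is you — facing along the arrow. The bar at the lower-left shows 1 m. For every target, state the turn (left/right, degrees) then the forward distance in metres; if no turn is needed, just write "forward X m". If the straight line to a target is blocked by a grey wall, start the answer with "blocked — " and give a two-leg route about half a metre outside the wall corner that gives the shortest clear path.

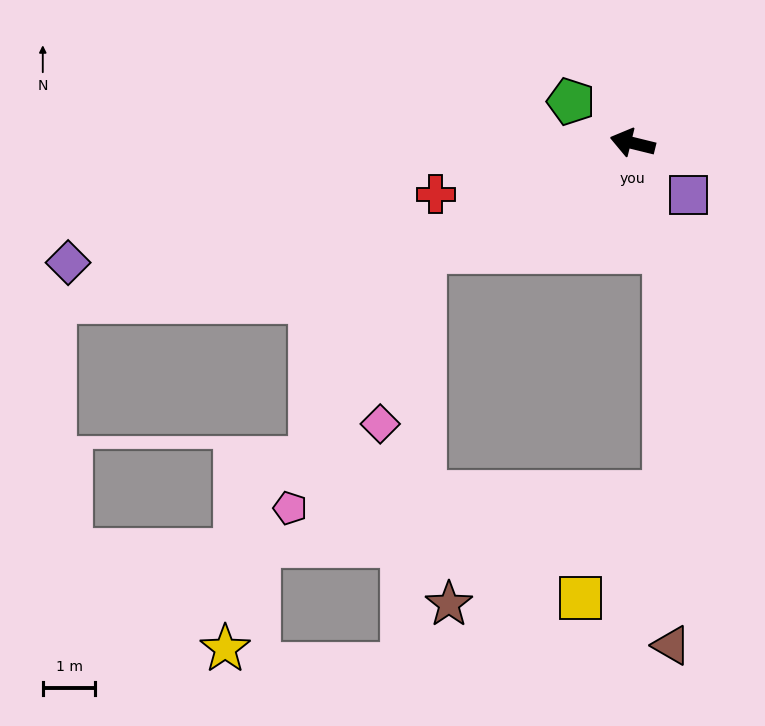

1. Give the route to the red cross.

turn left 28°, forward 3.9 m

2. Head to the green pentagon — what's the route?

turn right 20°, forward 1.4 m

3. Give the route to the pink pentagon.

blocked — turn left 41°, forward 4.5 m, then turn left 35°, forward 5.5 m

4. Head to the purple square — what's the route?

turn left 151°, forward 1.5 m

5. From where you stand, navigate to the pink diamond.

blocked — turn left 41°, forward 4.5 m, then turn left 49°, forward 3.4 m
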